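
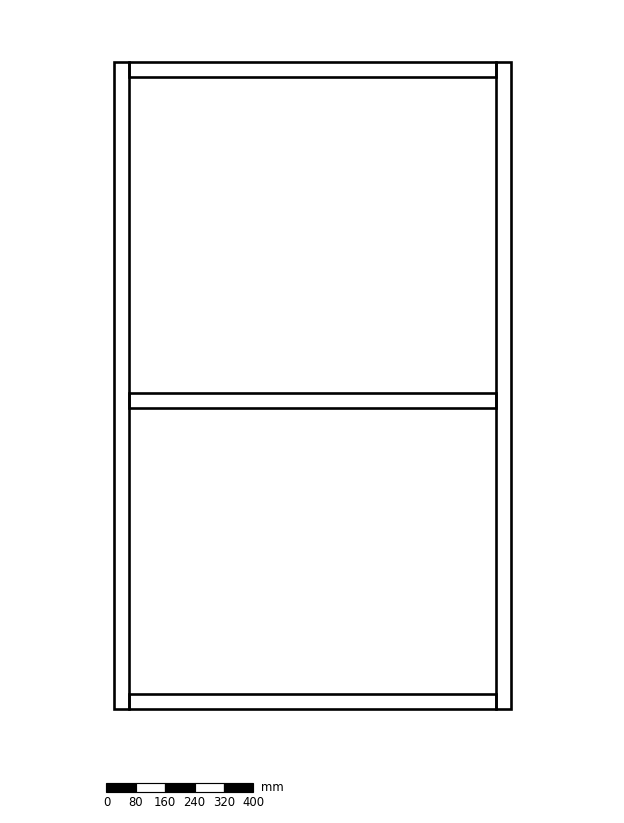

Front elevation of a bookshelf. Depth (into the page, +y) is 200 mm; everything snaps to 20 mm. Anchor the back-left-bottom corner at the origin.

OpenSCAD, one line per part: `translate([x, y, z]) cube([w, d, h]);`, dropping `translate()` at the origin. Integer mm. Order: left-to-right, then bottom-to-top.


cube([40, 200, 1760]);
translate([40, 0, 0]) cube([1000, 200, 40]);
translate([40, 0, 820]) cube([1000, 200, 40]);
translate([40, 0, 1720]) cube([1000, 200, 40]);
translate([1040, 0, 0]) cube([40, 200, 1760]);


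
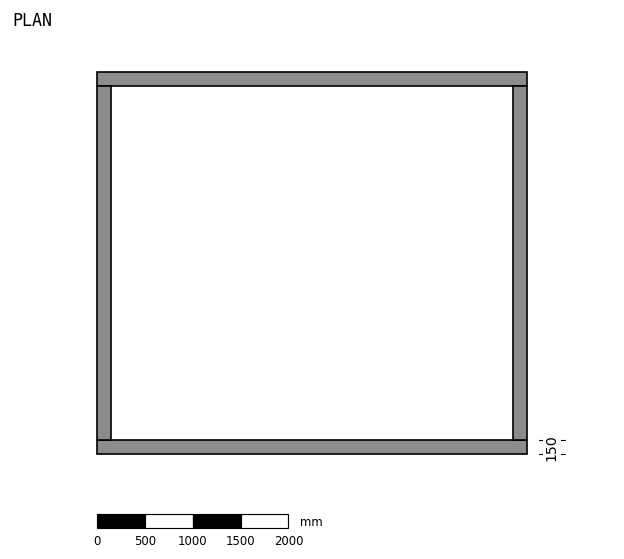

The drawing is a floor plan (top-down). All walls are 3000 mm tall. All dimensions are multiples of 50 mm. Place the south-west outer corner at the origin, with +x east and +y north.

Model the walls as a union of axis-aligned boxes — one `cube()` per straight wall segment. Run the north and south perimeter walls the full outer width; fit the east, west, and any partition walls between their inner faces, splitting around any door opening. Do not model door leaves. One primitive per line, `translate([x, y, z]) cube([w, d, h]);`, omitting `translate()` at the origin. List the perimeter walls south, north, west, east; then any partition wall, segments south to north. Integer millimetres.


cube([4500, 150, 3000]);
translate([0, 3850, 0]) cube([4500, 150, 3000]);
translate([0, 150, 0]) cube([150, 3700, 3000]);
translate([4350, 150, 0]) cube([150, 3700, 3000]);


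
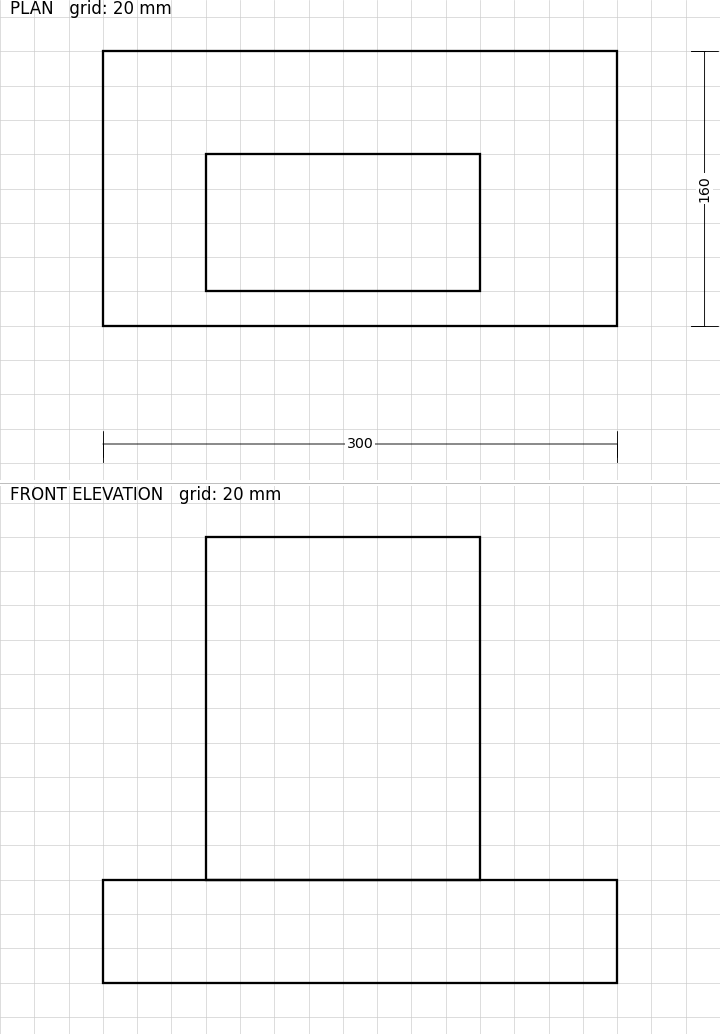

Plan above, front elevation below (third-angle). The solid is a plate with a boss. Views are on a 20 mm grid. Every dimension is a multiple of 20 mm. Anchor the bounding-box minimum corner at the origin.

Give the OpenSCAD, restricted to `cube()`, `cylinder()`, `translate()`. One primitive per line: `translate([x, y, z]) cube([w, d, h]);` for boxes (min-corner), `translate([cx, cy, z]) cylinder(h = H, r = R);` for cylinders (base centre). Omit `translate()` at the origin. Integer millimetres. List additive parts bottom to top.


cube([300, 160, 60]);
translate([60, 20, 60]) cube([160, 80, 200]);


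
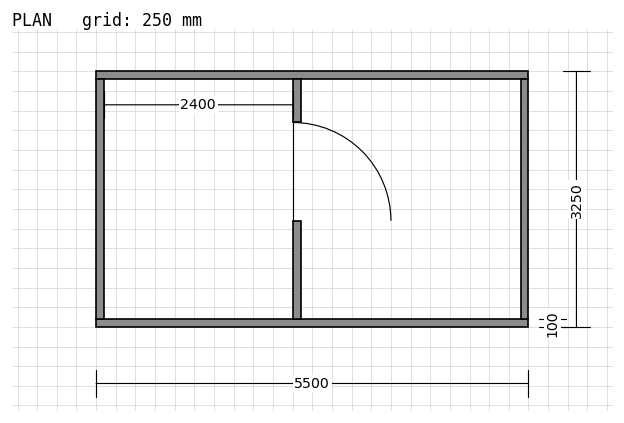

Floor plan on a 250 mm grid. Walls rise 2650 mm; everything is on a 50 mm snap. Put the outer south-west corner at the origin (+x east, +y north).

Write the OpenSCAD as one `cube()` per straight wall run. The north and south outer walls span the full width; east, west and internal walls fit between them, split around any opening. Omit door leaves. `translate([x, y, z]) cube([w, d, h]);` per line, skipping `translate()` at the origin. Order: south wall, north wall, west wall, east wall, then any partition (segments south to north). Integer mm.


cube([5500, 100, 2650]);
translate([0, 3150, 0]) cube([5500, 100, 2650]);
translate([0, 100, 0]) cube([100, 3050, 2650]);
translate([5400, 100, 0]) cube([100, 3050, 2650]);
translate([2500, 100, 0]) cube([100, 1250, 2650]);
translate([2500, 2600, 0]) cube([100, 550, 2650]);


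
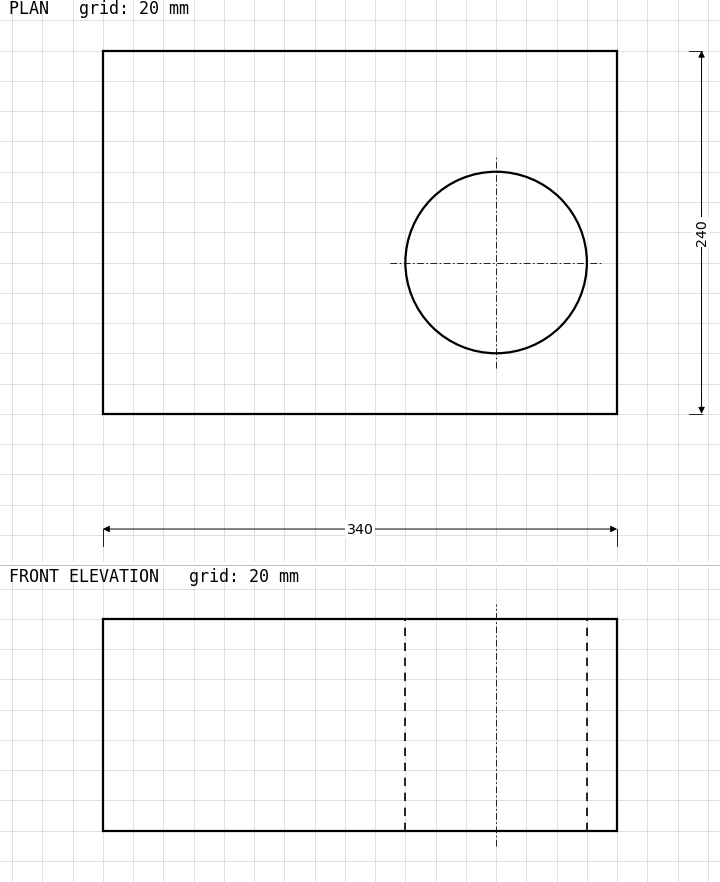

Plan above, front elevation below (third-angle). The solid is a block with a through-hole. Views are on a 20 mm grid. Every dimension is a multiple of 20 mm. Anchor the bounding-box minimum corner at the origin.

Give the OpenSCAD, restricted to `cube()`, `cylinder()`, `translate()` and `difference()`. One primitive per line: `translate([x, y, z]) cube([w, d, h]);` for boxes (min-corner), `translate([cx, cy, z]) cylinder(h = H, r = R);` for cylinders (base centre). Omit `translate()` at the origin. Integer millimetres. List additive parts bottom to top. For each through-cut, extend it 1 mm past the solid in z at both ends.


difference() {
  cube([340, 240, 140]);
  translate([260, 100, -1]) cylinder(h = 142, r = 60);
}


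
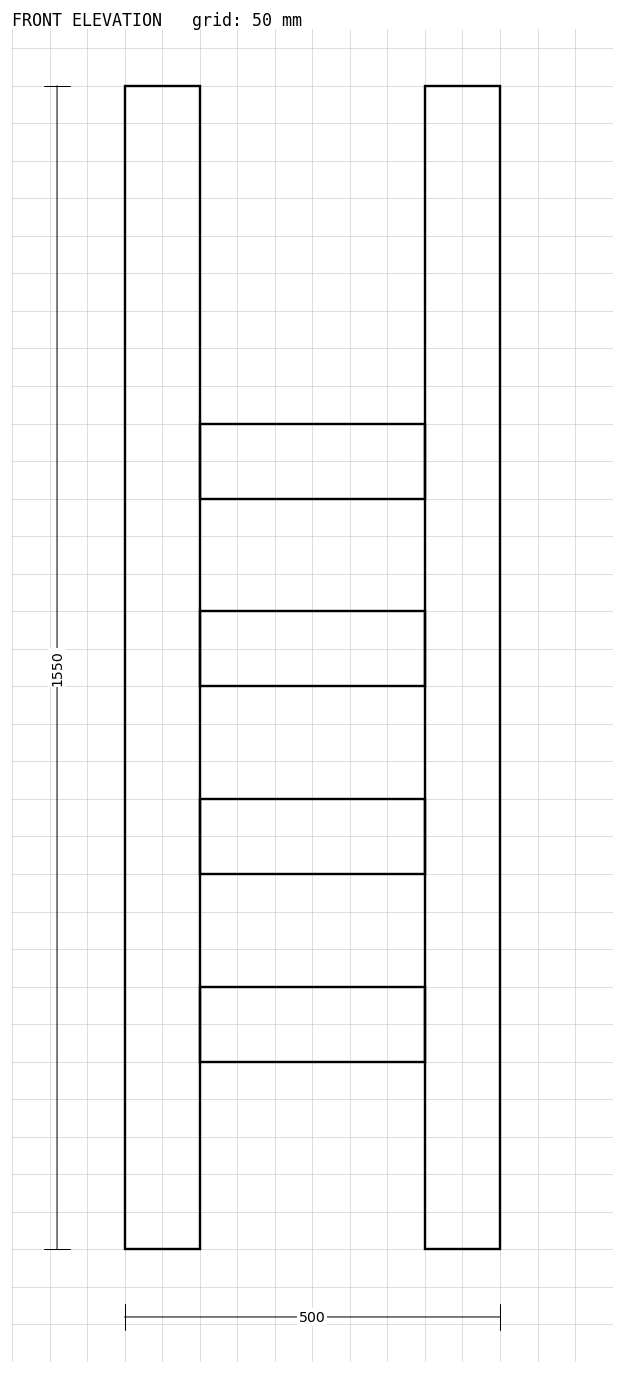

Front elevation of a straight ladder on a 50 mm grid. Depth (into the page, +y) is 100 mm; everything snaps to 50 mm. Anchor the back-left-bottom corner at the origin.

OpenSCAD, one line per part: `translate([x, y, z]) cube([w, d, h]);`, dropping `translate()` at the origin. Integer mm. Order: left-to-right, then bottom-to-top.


cube([100, 100, 1550]);
translate([100, 0, 250]) cube([300, 100, 100]);
translate([100, 0, 500]) cube([300, 100, 100]);
translate([100, 0, 750]) cube([300, 100, 100]);
translate([100, 0, 1000]) cube([300, 100, 100]);
translate([400, 0, 0]) cube([100, 100, 1550]);


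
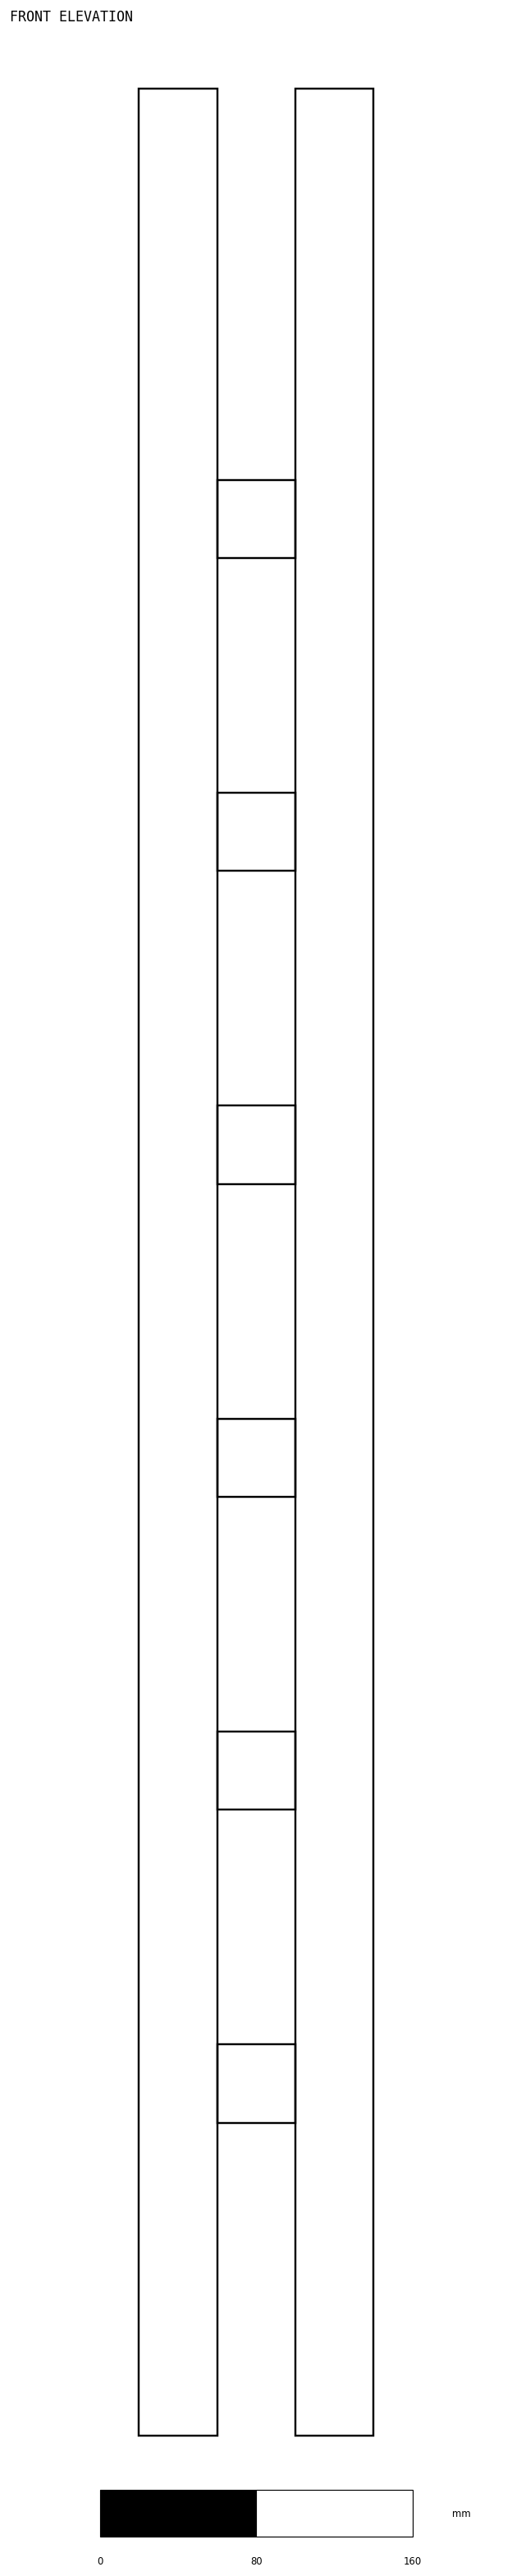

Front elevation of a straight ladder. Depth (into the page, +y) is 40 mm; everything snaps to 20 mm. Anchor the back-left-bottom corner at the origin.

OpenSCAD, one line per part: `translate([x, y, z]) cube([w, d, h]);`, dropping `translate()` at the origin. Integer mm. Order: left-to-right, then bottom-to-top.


cube([40, 40, 1200]);
translate([40, 0, 160]) cube([40, 40, 40]);
translate([40, 0, 320]) cube([40, 40, 40]);
translate([40, 0, 480]) cube([40, 40, 40]);
translate([40, 0, 640]) cube([40, 40, 40]);
translate([40, 0, 800]) cube([40, 40, 40]);
translate([40, 0, 960]) cube([40, 40, 40]);
translate([80, 0, 0]) cube([40, 40, 1200]);


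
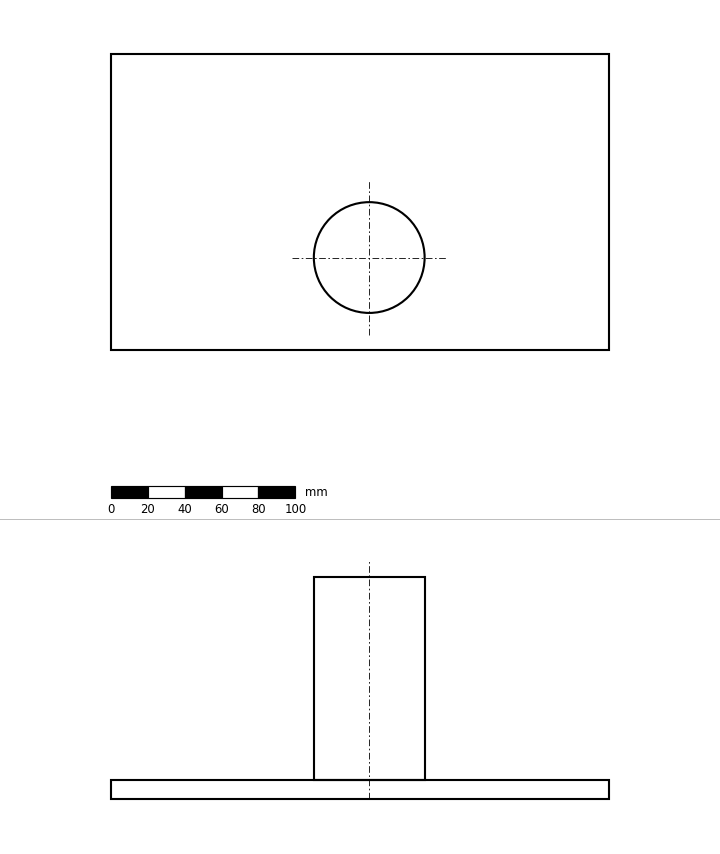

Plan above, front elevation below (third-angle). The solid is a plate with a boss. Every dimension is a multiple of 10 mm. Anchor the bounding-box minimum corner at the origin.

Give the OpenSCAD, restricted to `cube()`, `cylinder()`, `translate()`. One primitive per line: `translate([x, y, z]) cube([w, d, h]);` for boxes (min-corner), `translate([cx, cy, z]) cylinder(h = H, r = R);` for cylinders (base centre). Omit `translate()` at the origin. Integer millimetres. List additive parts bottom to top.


cube([270, 160, 10]);
translate([140, 50, 10]) cylinder(h = 110, r = 30);


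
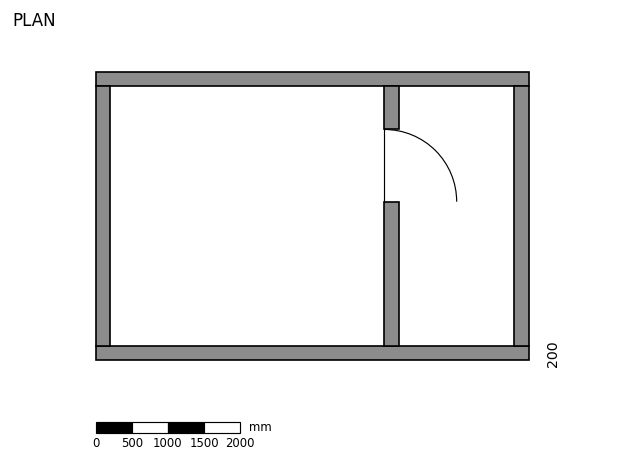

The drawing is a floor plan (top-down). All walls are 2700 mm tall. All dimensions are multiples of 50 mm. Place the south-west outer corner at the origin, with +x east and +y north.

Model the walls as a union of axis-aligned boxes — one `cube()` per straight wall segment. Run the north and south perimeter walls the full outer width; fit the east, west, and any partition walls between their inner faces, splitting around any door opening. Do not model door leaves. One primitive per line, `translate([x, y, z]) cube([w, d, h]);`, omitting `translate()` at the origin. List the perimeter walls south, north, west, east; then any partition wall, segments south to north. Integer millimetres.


cube([6000, 200, 2700]);
translate([0, 3800, 0]) cube([6000, 200, 2700]);
translate([0, 200, 0]) cube([200, 3600, 2700]);
translate([5800, 200, 0]) cube([200, 3600, 2700]);
translate([4000, 200, 0]) cube([200, 2000, 2700]);
translate([4000, 3200, 0]) cube([200, 600, 2700]);


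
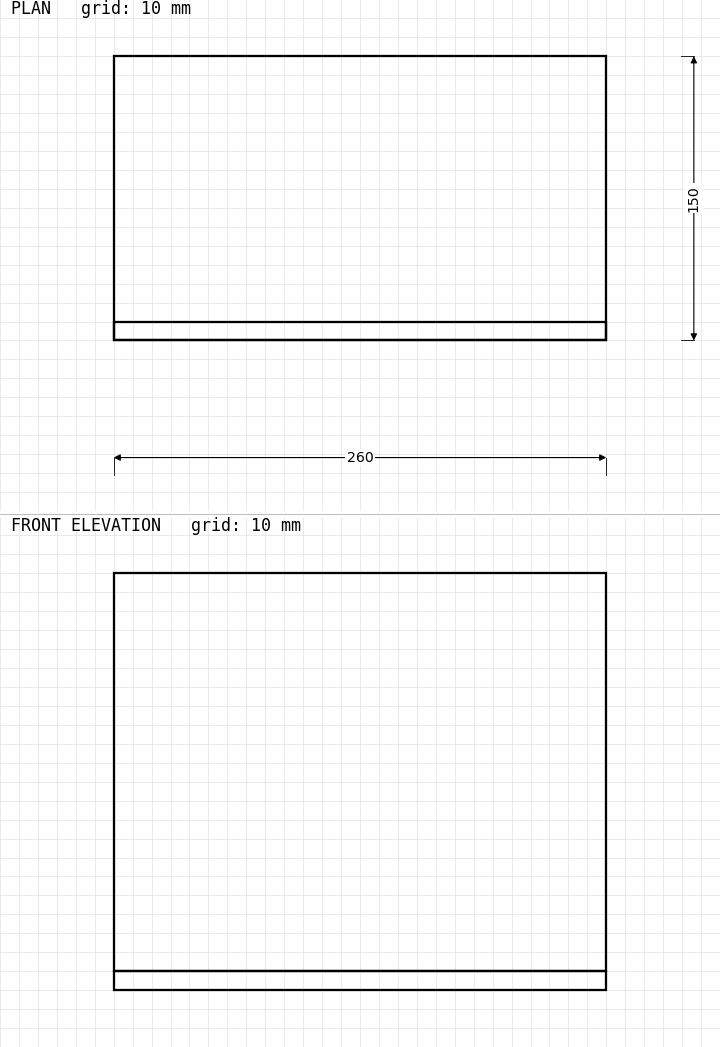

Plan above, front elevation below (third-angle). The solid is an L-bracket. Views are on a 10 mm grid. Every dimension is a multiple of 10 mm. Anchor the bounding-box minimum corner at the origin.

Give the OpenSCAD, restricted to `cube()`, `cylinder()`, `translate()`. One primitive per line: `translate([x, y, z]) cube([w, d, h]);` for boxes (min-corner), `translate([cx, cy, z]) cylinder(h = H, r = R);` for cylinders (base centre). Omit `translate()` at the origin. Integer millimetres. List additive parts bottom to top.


cube([260, 150, 10]);
translate([0, 0, 10]) cube([260, 10, 210]);


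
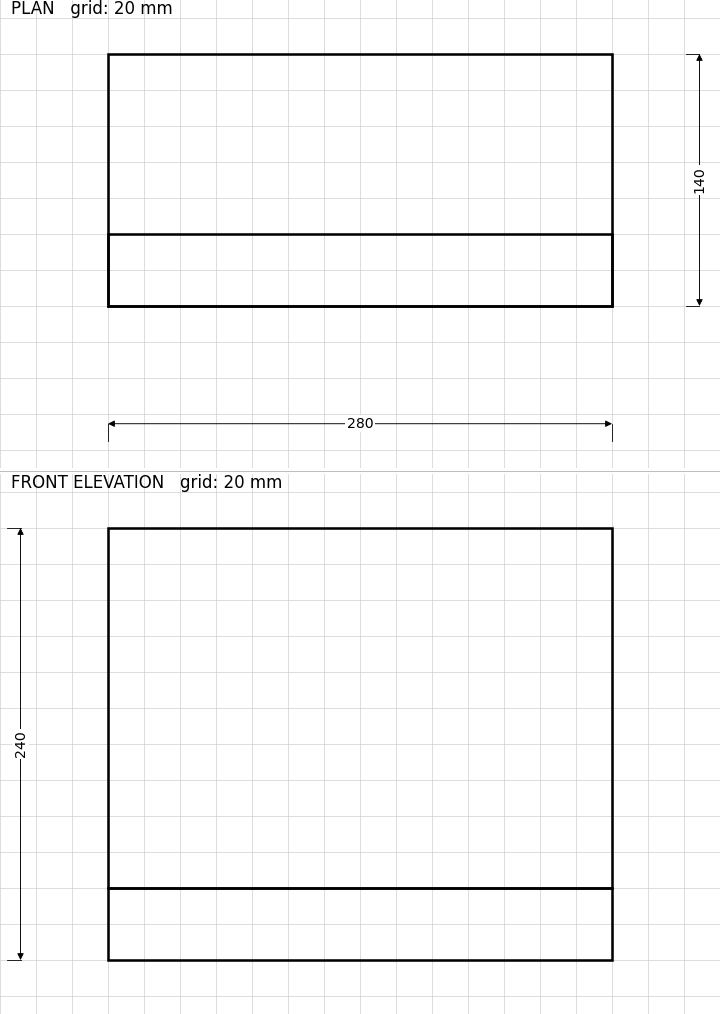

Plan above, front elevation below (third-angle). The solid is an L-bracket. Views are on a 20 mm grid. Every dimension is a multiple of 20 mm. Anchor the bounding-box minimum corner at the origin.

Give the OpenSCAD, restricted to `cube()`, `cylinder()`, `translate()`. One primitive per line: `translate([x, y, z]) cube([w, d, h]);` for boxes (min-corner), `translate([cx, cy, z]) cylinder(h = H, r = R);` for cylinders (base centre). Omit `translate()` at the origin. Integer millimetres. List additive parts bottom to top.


cube([280, 140, 40]);
translate([0, 0, 40]) cube([280, 40, 200]);


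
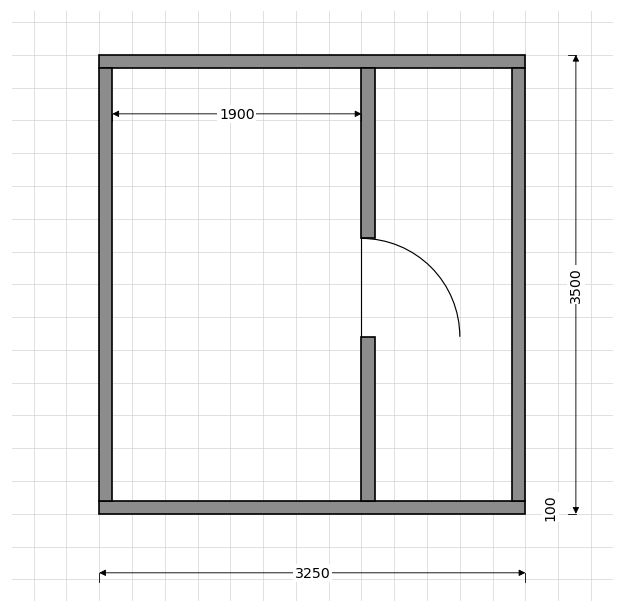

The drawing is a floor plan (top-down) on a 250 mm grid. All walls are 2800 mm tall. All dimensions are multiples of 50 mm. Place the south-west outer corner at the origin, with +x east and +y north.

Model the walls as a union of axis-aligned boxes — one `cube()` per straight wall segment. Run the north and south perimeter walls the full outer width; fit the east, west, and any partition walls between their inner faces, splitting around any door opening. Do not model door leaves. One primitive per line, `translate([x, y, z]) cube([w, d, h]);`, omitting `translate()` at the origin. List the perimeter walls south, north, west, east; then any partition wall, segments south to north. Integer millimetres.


cube([3250, 100, 2800]);
translate([0, 3400, 0]) cube([3250, 100, 2800]);
translate([0, 100, 0]) cube([100, 3300, 2800]);
translate([3150, 100, 0]) cube([100, 3300, 2800]);
translate([2000, 100, 0]) cube([100, 1250, 2800]);
translate([2000, 2100, 0]) cube([100, 1300, 2800]);


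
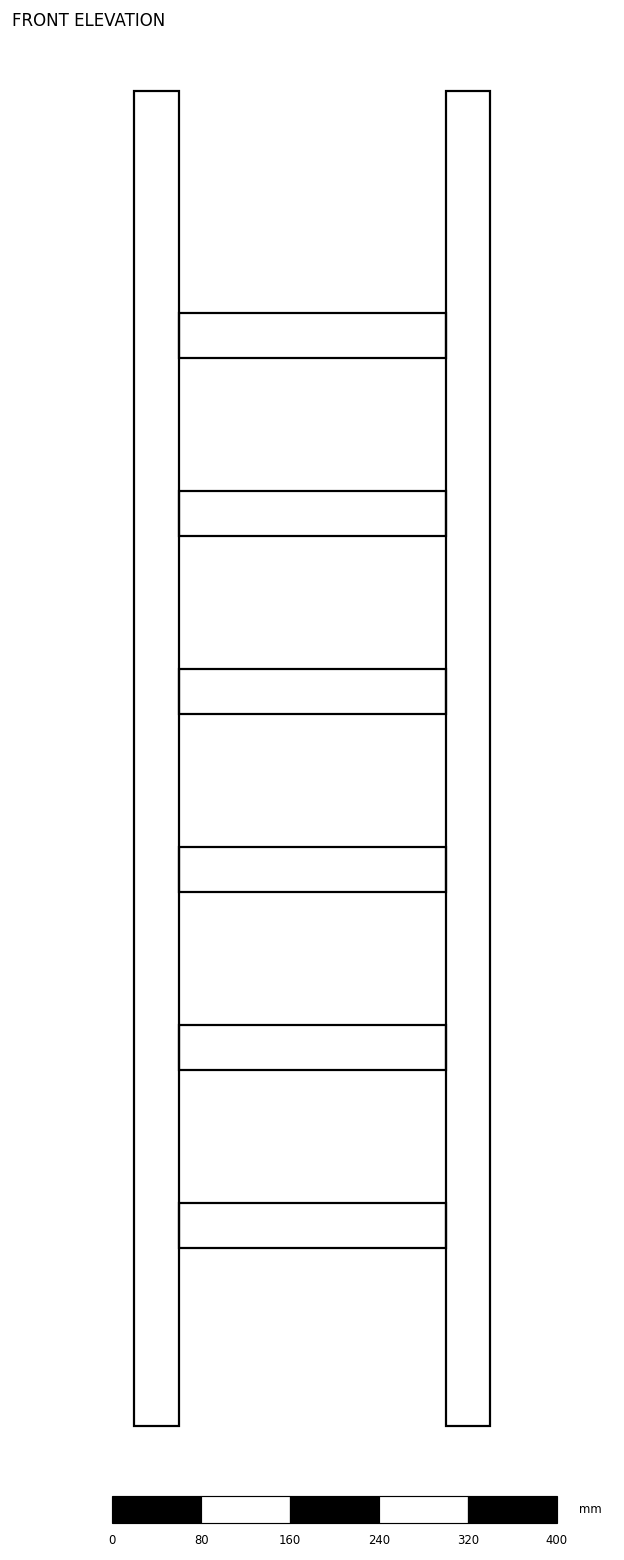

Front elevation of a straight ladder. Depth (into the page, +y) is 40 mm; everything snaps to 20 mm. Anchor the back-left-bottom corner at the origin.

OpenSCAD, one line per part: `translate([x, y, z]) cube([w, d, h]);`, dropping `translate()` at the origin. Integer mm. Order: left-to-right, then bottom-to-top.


cube([40, 40, 1200]);
translate([40, 0, 160]) cube([240, 40, 40]);
translate([40, 0, 320]) cube([240, 40, 40]);
translate([40, 0, 480]) cube([240, 40, 40]);
translate([40, 0, 640]) cube([240, 40, 40]);
translate([40, 0, 800]) cube([240, 40, 40]);
translate([40, 0, 960]) cube([240, 40, 40]);
translate([280, 0, 0]) cube([40, 40, 1200]);


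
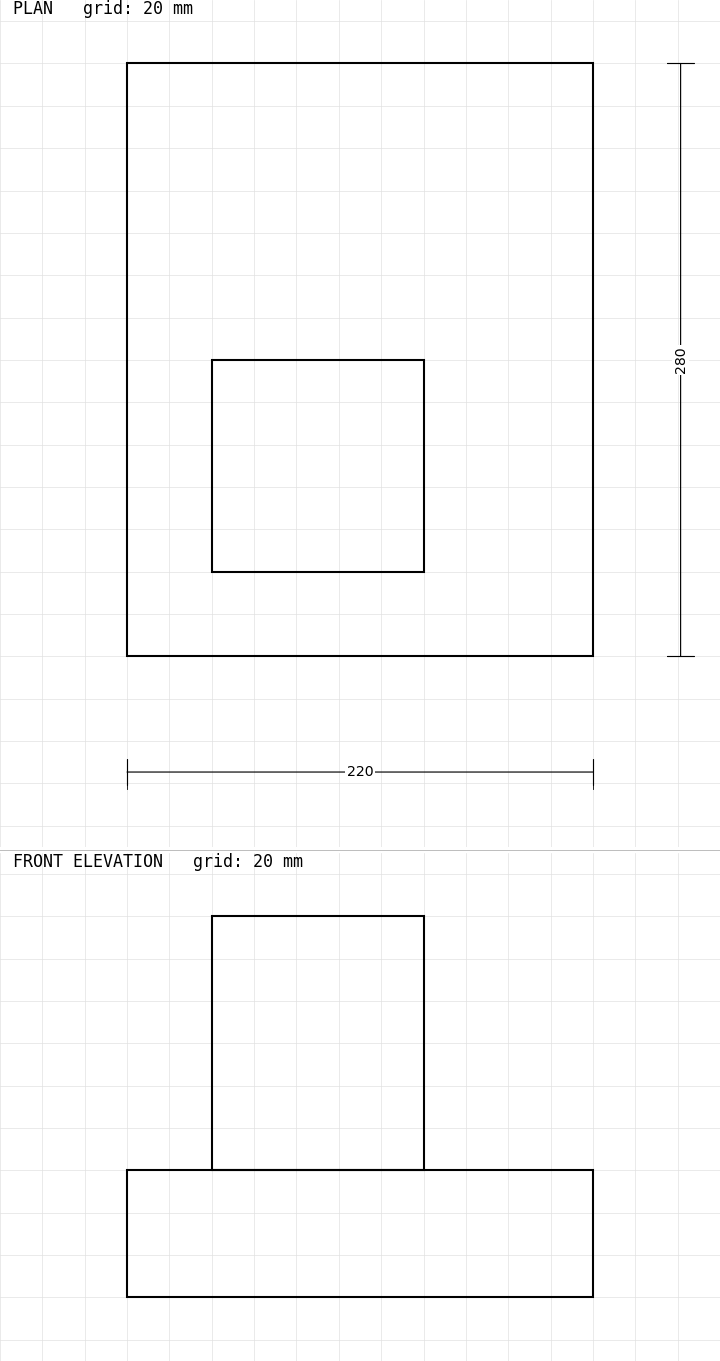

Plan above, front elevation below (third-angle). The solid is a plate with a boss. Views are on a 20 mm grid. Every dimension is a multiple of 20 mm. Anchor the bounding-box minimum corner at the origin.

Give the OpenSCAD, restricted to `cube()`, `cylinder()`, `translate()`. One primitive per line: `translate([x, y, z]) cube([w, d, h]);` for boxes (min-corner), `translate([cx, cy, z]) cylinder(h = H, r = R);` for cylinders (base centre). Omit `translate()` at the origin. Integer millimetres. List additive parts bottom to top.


cube([220, 280, 60]);
translate([40, 40, 60]) cube([100, 100, 120]);


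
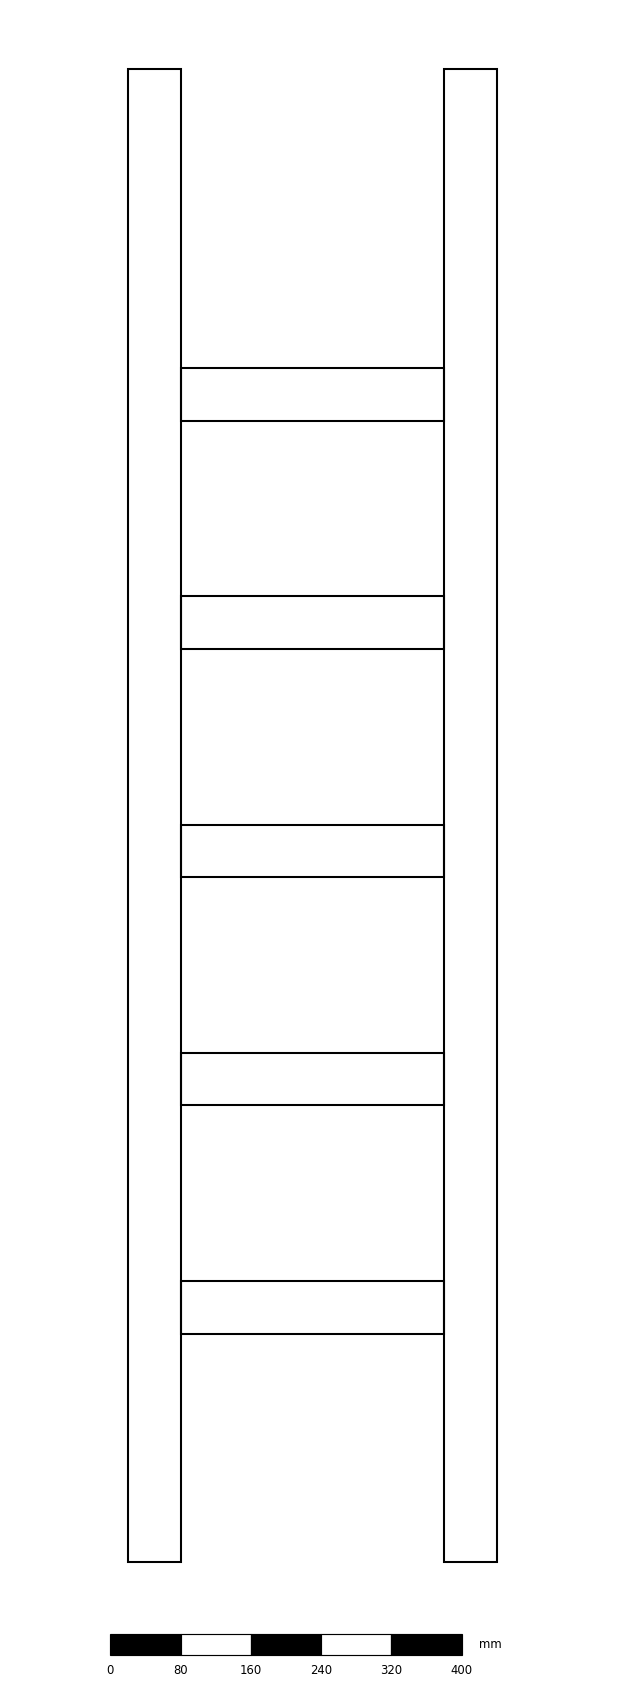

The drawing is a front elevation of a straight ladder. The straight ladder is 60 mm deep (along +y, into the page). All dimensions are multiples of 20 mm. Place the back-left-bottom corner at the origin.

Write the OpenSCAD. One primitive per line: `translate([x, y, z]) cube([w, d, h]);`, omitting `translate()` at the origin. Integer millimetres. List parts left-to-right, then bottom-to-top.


cube([60, 60, 1700]);
translate([60, 0, 260]) cube([300, 60, 60]);
translate([60, 0, 520]) cube([300, 60, 60]);
translate([60, 0, 780]) cube([300, 60, 60]);
translate([60, 0, 1040]) cube([300, 60, 60]);
translate([60, 0, 1300]) cube([300, 60, 60]);
translate([360, 0, 0]) cube([60, 60, 1700]);


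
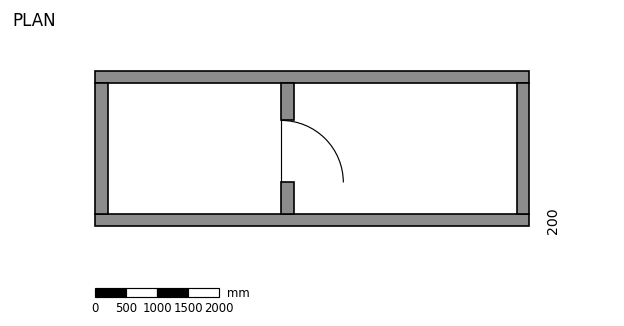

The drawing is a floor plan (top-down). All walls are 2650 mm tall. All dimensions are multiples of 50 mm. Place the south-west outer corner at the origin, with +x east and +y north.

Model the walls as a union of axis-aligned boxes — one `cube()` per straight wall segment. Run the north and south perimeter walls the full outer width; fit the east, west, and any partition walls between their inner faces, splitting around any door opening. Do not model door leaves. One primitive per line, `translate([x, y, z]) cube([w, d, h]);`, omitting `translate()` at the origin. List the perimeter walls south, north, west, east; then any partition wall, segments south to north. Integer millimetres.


cube([7000, 200, 2650]);
translate([0, 2300, 0]) cube([7000, 200, 2650]);
translate([0, 200, 0]) cube([200, 2100, 2650]);
translate([6800, 200, 0]) cube([200, 2100, 2650]);
translate([3000, 200, 0]) cube([200, 500, 2650]);
translate([3000, 1700, 0]) cube([200, 600, 2650]);


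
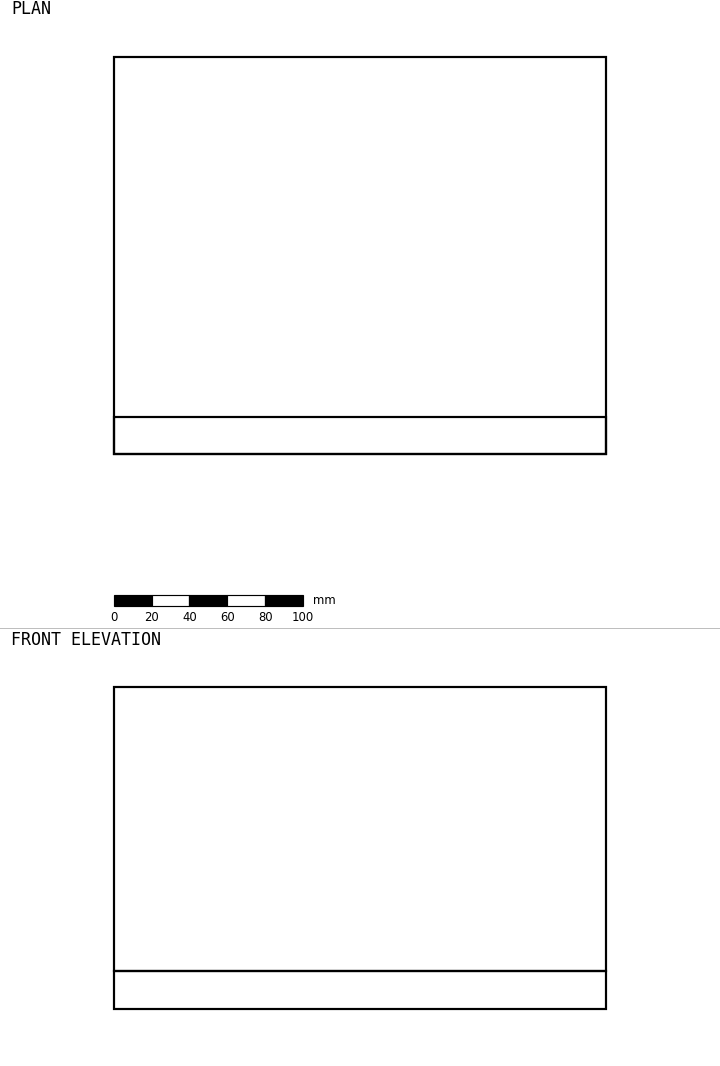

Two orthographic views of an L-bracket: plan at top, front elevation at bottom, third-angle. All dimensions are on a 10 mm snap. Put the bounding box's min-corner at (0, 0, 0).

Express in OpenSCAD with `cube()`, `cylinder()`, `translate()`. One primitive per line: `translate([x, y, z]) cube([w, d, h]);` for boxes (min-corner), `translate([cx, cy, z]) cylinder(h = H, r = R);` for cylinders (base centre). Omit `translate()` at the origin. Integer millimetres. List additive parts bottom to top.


cube([260, 210, 20]);
translate([0, 0, 20]) cube([260, 20, 150]);


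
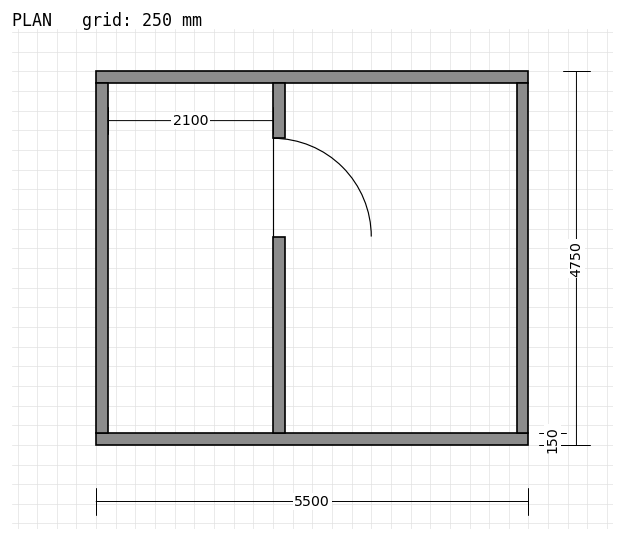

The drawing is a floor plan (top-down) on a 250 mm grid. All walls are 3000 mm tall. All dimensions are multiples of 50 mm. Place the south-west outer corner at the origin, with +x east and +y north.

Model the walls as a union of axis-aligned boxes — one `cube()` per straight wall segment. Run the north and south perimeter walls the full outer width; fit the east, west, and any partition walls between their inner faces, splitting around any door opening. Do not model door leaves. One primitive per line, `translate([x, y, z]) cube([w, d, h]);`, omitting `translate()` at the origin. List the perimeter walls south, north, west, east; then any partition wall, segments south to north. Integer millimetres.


cube([5500, 150, 3000]);
translate([0, 4600, 0]) cube([5500, 150, 3000]);
translate([0, 150, 0]) cube([150, 4450, 3000]);
translate([5350, 150, 0]) cube([150, 4450, 3000]);
translate([2250, 150, 0]) cube([150, 2500, 3000]);
translate([2250, 3900, 0]) cube([150, 700, 3000]);


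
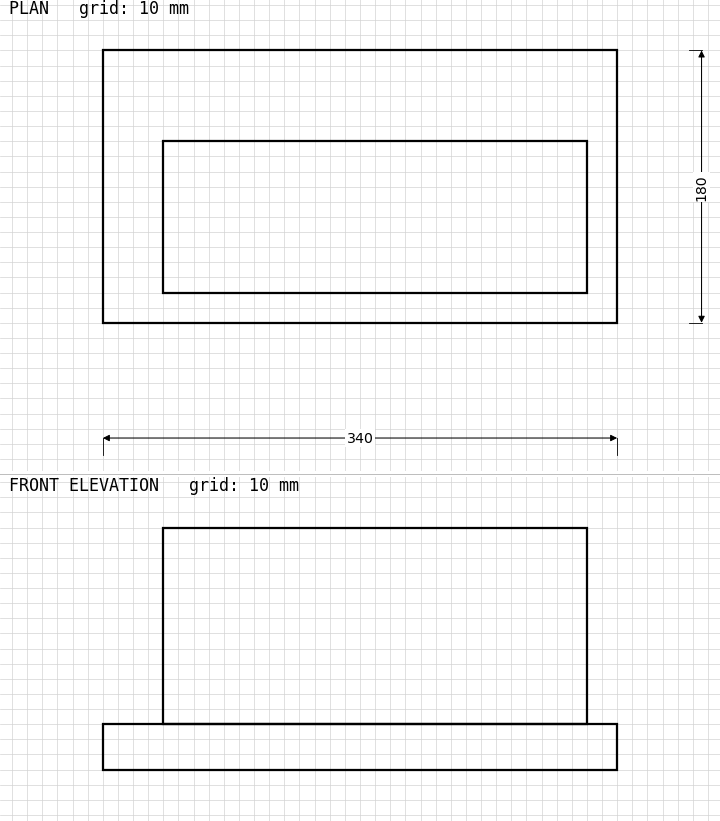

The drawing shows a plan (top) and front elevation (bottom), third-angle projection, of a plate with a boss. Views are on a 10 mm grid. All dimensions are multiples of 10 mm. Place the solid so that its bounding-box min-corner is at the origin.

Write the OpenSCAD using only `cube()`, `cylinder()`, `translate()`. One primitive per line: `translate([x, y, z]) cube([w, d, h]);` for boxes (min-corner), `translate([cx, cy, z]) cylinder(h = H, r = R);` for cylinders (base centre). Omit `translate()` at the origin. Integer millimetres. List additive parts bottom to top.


cube([340, 180, 30]);
translate([40, 20, 30]) cube([280, 100, 130]);


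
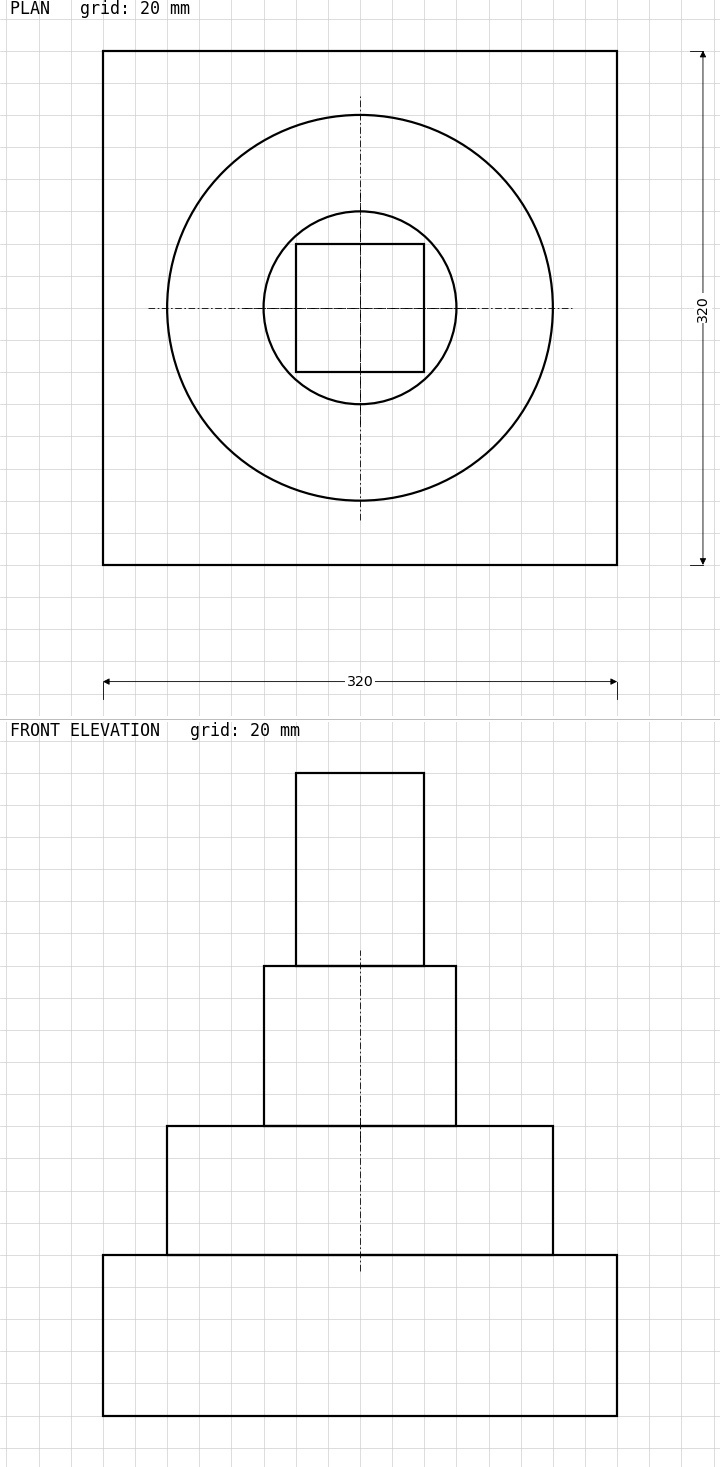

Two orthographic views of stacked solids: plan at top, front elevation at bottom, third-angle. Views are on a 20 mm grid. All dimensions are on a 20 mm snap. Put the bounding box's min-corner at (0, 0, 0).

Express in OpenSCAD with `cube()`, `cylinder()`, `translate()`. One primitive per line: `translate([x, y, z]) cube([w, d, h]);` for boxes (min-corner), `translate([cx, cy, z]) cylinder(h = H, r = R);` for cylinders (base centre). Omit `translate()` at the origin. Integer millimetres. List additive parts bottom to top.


cube([320, 320, 100]);
translate([160, 160, 100]) cylinder(h = 80, r = 120);
translate([160, 160, 180]) cylinder(h = 100, r = 60);
translate([120, 120, 280]) cube([80, 80, 120]);


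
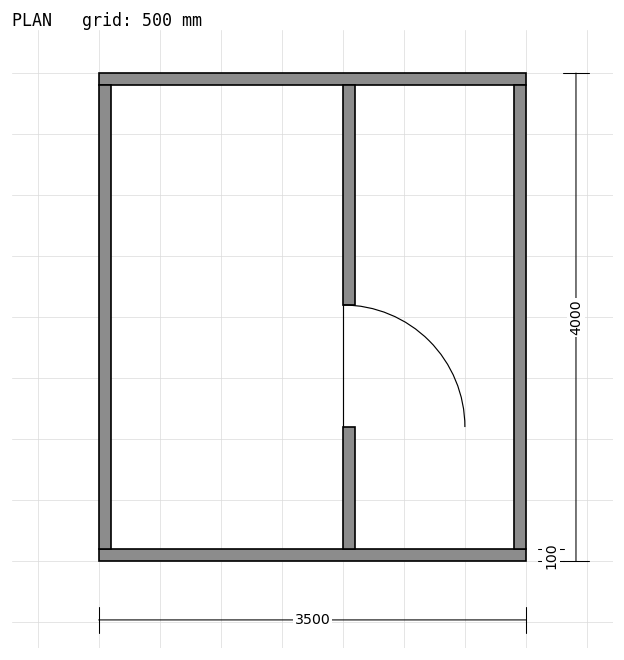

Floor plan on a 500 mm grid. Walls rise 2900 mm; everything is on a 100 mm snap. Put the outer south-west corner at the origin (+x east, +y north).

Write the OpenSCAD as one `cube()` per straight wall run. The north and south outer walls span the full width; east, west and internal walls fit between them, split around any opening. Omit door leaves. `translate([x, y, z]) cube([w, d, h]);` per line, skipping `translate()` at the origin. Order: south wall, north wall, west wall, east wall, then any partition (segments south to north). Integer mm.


cube([3500, 100, 2900]);
translate([0, 3900, 0]) cube([3500, 100, 2900]);
translate([0, 100, 0]) cube([100, 3800, 2900]);
translate([3400, 100, 0]) cube([100, 3800, 2900]);
translate([2000, 100, 0]) cube([100, 1000, 2900]);
translate([2000, 2100, 0]) cube([100, 1800, 2900]);


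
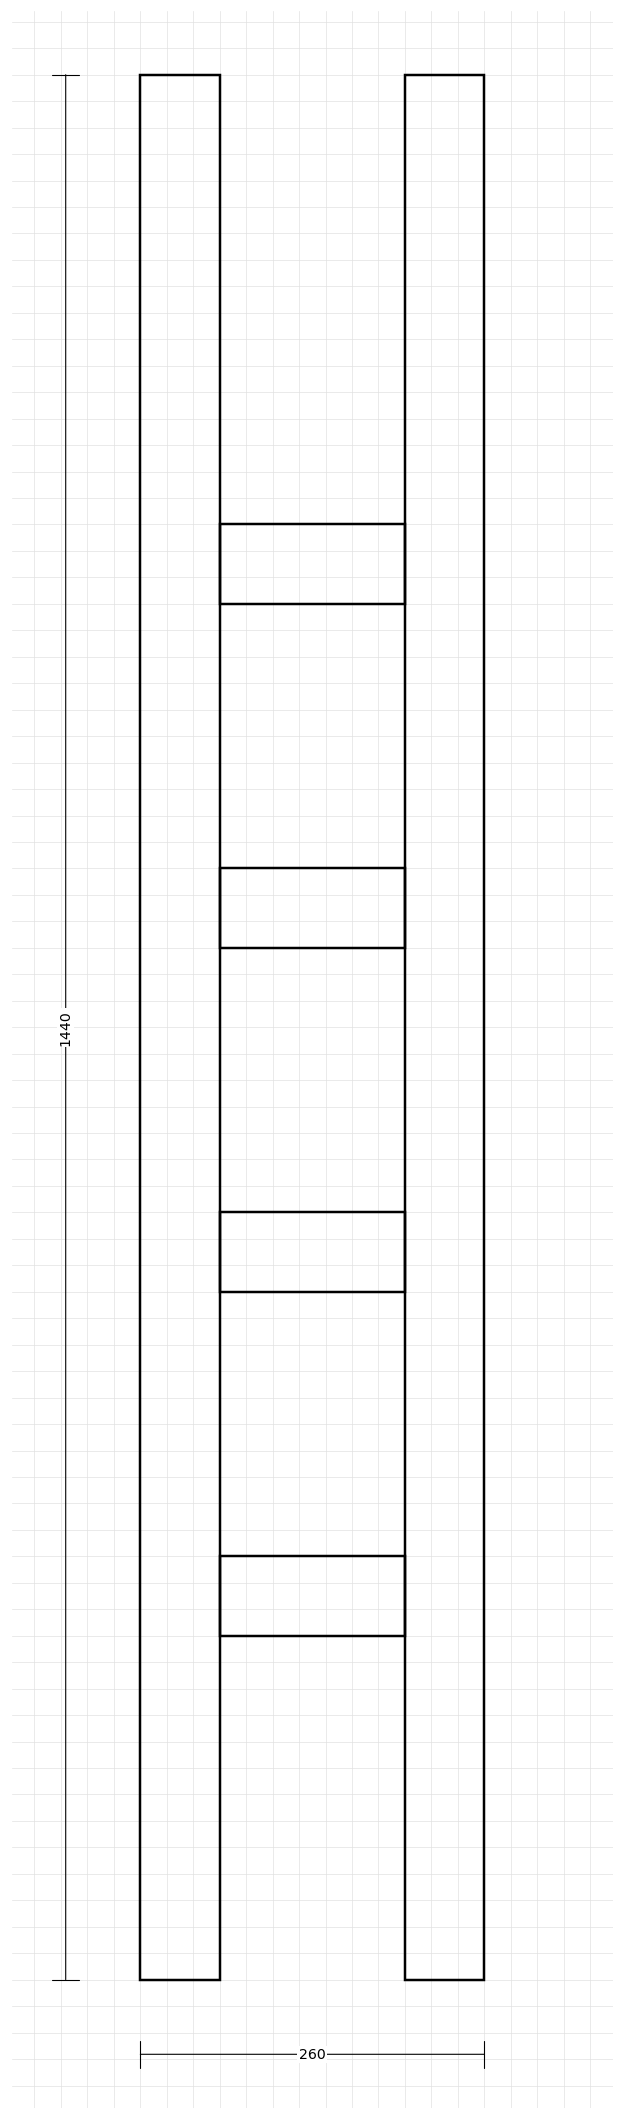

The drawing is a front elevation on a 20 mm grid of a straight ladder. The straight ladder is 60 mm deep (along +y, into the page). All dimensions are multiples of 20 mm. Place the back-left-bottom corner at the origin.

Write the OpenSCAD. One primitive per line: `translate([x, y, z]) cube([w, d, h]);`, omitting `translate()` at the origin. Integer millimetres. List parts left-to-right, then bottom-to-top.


cube([60, 60, 1440]);
translate([60, 0, 260]) cube([140, 60, 60]);
translate([60, 0, 520]) cube([140, 60, 60]);
translate([60, 0, 780]) cube([140, 60, 60]);
translate([60, 0, 1040]) cube([140, 60, 60]);
translate([200, 0, 0]) cube([60, 60, 1440]);


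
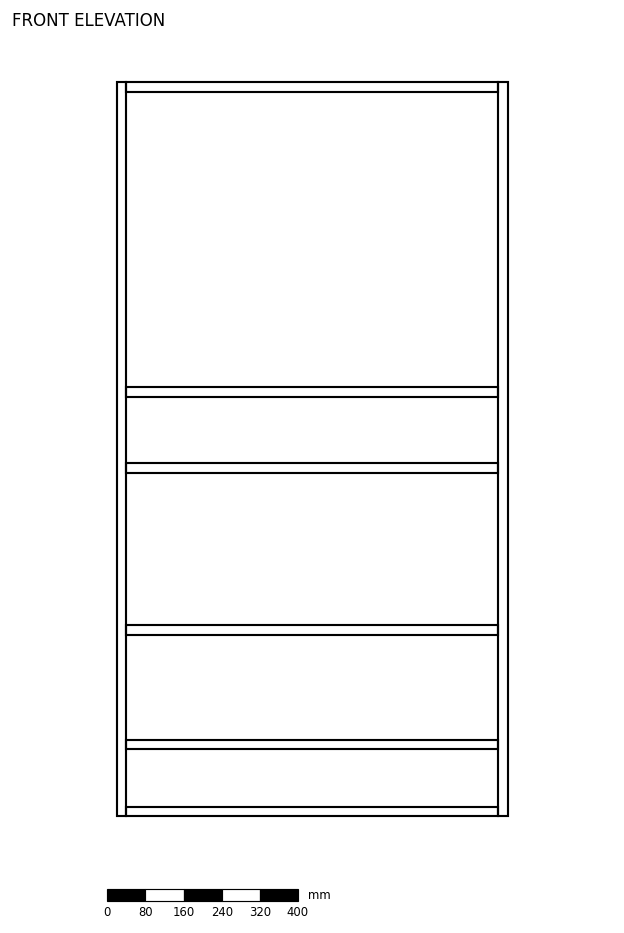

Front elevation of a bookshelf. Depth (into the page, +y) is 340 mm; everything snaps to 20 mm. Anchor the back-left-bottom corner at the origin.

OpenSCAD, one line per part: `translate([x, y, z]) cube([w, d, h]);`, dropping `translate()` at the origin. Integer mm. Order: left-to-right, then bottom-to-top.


cube([20, 340, 1540]);
translate([20, 0, 0]) cube([780, 340, 20]);
translate([20, 0, 140]) cube([780, 340, 20]);
translate([20, 0, 380]) cube([780, 340, 20]);
translate([20, 0, 720]) cube([780, 340, 20]);
translate([20, 0, 880]) cube([780, 340, 20]);
translate([20, 0, 1520]) cube([780, 340, 20]);
translate([800, 0, 0]) cube([20, 340, 1540]);


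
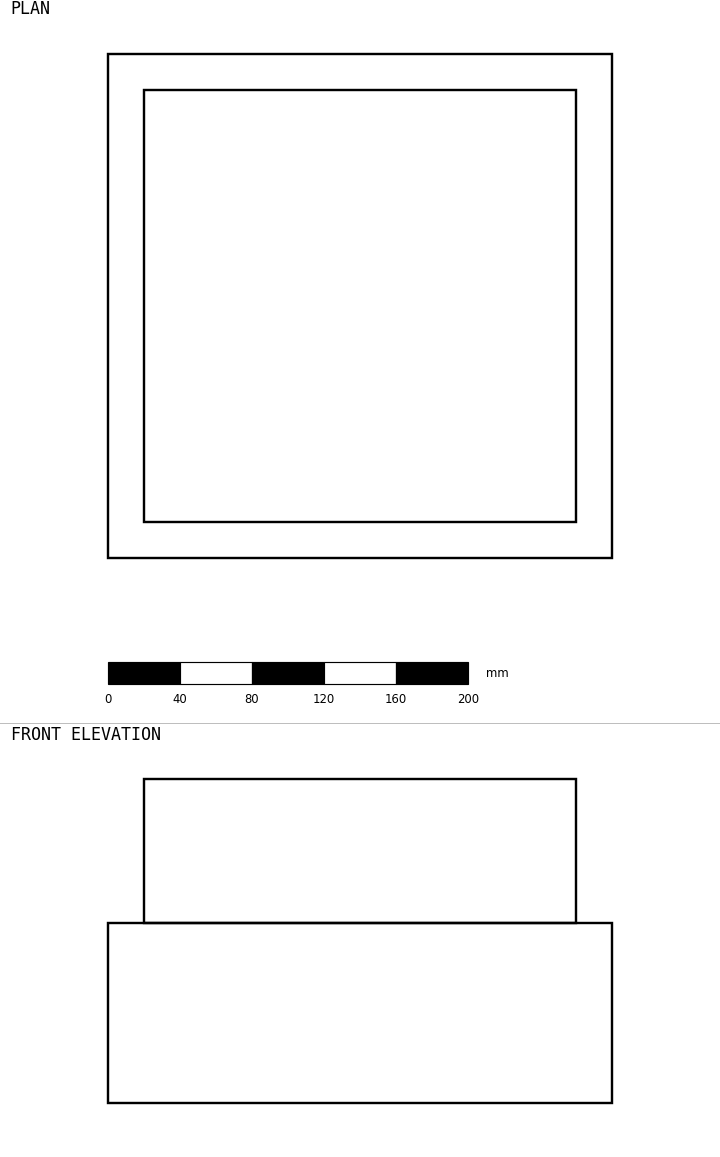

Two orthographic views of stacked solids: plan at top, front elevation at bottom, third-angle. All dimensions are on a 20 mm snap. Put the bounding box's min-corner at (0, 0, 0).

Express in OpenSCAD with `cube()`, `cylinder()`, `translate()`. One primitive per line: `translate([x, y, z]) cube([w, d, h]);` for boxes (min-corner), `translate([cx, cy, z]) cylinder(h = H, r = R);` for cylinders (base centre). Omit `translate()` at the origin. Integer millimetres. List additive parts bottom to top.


cube([280, 280, 100]);
translate([20, 20, 100]) cube([240, 240, 80]);


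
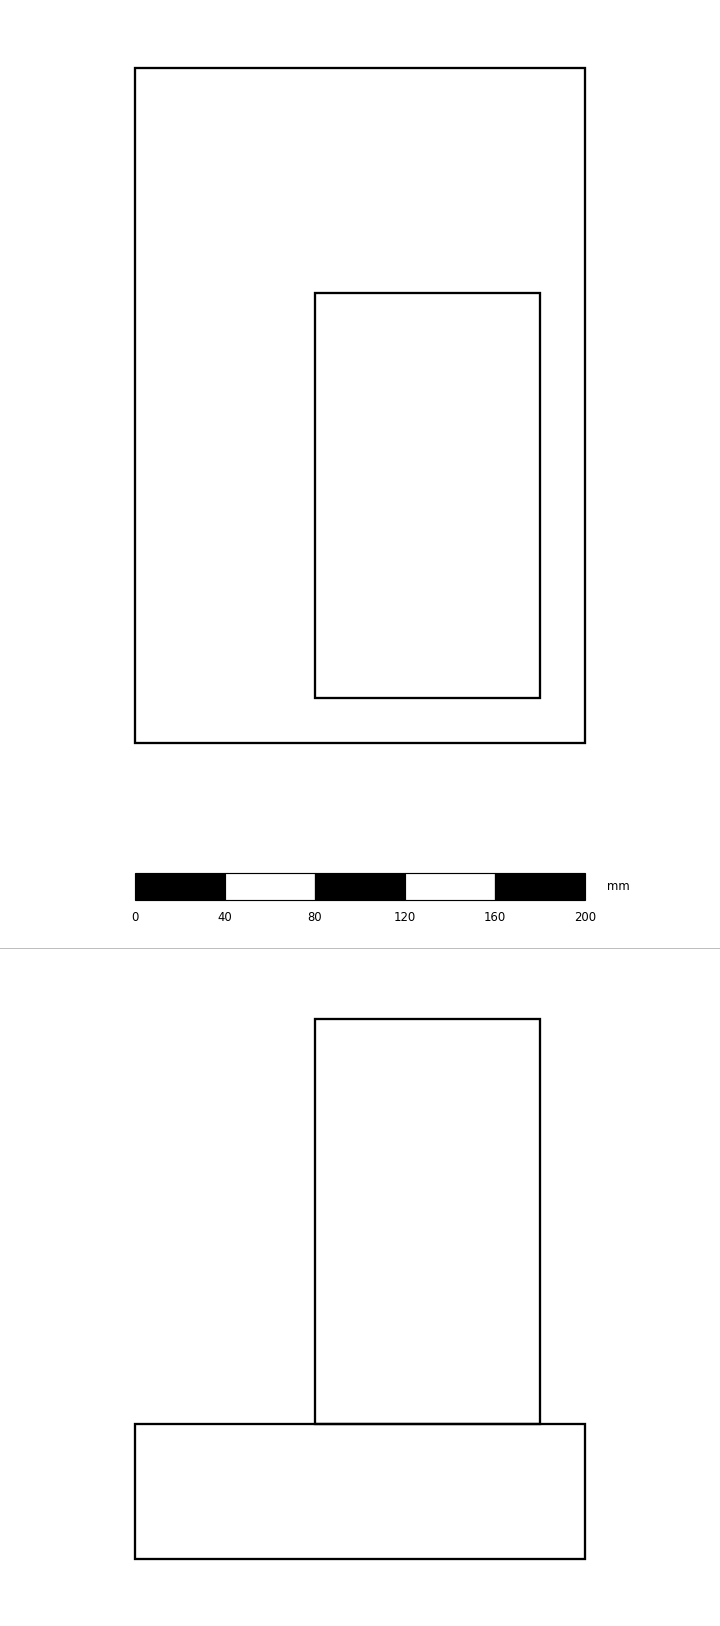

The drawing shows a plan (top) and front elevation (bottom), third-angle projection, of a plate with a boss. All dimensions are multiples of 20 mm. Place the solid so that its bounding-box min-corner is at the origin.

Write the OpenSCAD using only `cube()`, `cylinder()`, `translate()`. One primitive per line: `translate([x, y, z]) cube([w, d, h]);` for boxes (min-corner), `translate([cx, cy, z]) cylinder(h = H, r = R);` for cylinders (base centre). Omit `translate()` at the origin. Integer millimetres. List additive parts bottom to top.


cube([200, 300, 60]);
translate([80, 20, 60]) cube([100, 180, 180]);


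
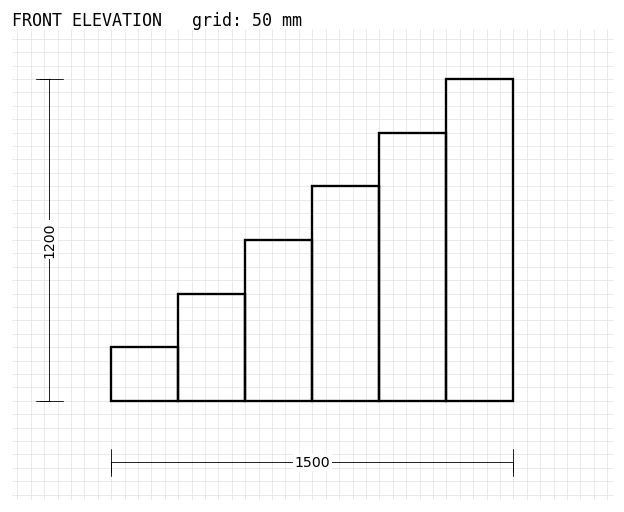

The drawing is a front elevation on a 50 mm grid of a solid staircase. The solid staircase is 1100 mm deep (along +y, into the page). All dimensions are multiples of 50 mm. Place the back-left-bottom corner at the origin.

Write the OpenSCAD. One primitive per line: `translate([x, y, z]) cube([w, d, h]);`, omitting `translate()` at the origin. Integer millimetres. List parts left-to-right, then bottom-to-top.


cube([250, 1100, 200]);
translate([250, 0, 0]) cube([250, 1100, 400]);
translate([500, 0, 0]) cube([250, 1100, 600]);
translate([750, 0, 0]) cube([250, 1100, 800]);
translate([1000, 0, 0]) cube([250, 1100, 1000]);
translate([1250, 0, 0]) cube([250, 1100, 1200]);


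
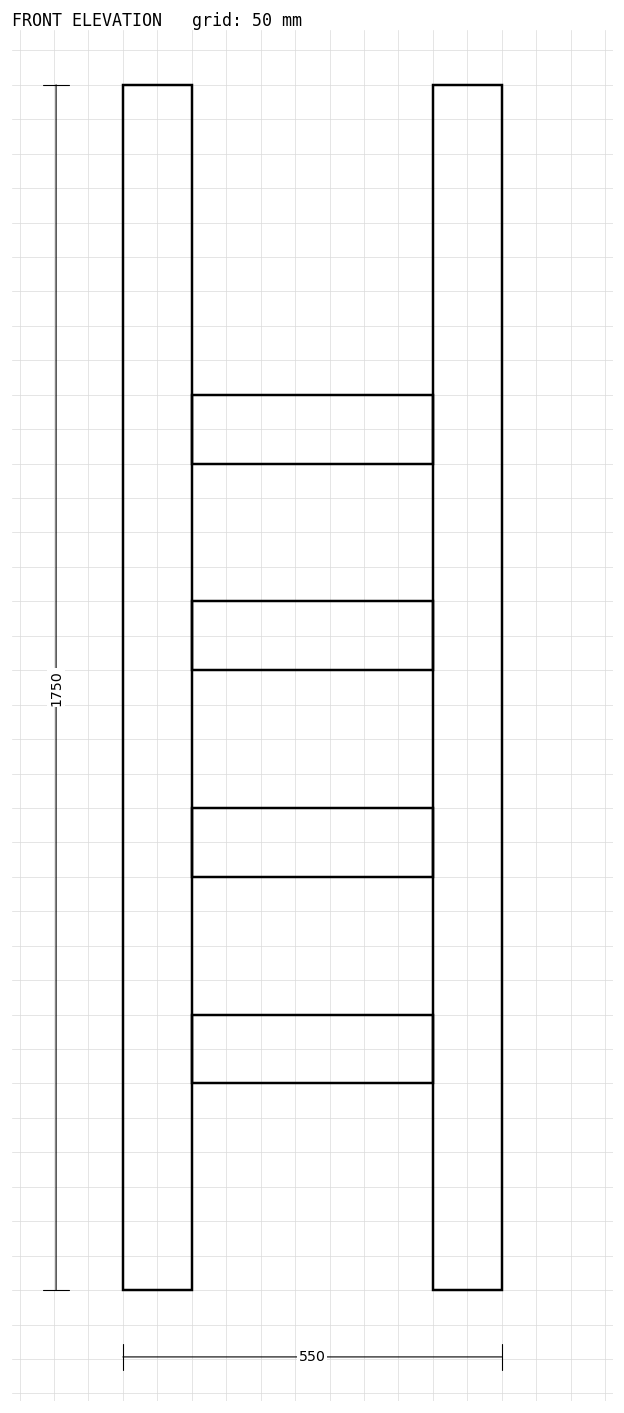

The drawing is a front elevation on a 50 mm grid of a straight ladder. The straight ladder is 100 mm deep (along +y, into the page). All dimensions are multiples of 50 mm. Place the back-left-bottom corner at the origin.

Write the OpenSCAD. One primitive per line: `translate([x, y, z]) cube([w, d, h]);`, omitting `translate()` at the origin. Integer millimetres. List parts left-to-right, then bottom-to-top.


cube([100, 100, 1750]);
translate([100, 0, 300]) cube([350, 100, 100]);
translate([100, 0, 600]) cube([350, 100, 100]);
translate([100, 0, 900]) cube([350, 100, 100]);
translate([100, 0, 1200]) cube([350, 100, 100]);
translate([450, 0, 0]) cube([100, 100, 1750]);


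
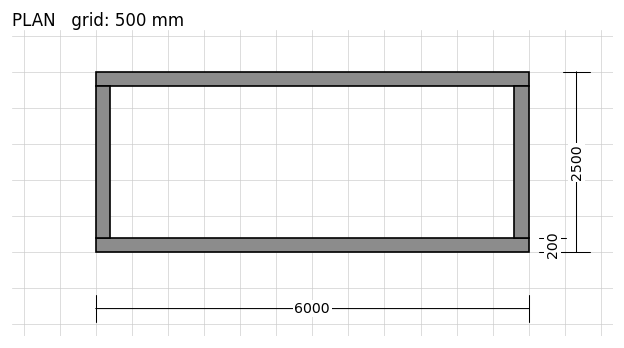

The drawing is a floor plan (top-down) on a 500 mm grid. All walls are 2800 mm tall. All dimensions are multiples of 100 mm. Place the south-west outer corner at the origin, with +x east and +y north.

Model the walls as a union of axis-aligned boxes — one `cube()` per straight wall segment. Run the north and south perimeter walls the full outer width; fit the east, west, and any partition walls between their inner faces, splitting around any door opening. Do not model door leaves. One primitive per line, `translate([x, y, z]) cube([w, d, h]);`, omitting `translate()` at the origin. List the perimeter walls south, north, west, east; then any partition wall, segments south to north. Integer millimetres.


cube([6000, 200, 2800]);
translate([0, 2300, 0]) cube([6000, 200, 2800]);
translate([0, 200, 0]) cube([200, 2100, 2800]);
translate([5800, 200, 0]) cube([200, 2100, 2800]);


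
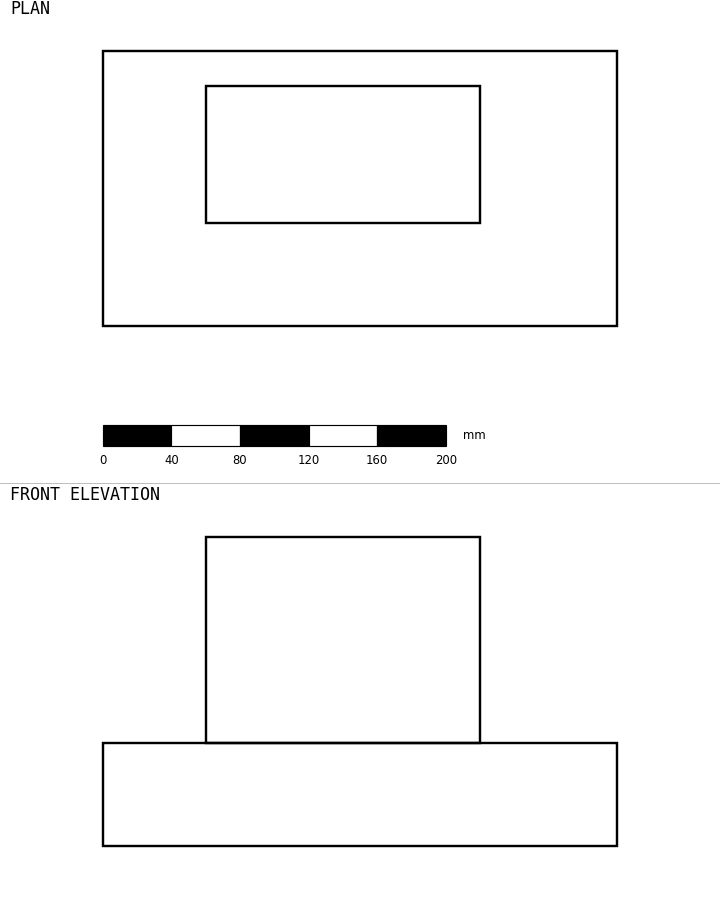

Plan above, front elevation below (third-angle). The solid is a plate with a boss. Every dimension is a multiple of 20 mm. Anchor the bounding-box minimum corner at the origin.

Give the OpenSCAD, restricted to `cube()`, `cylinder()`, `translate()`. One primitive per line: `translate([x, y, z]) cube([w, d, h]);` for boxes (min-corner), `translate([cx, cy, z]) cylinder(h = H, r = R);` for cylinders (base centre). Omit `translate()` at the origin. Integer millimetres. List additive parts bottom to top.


cube([300, 160, 60]);
translate([60, 60, 60]) cube([160, 80, 120]);


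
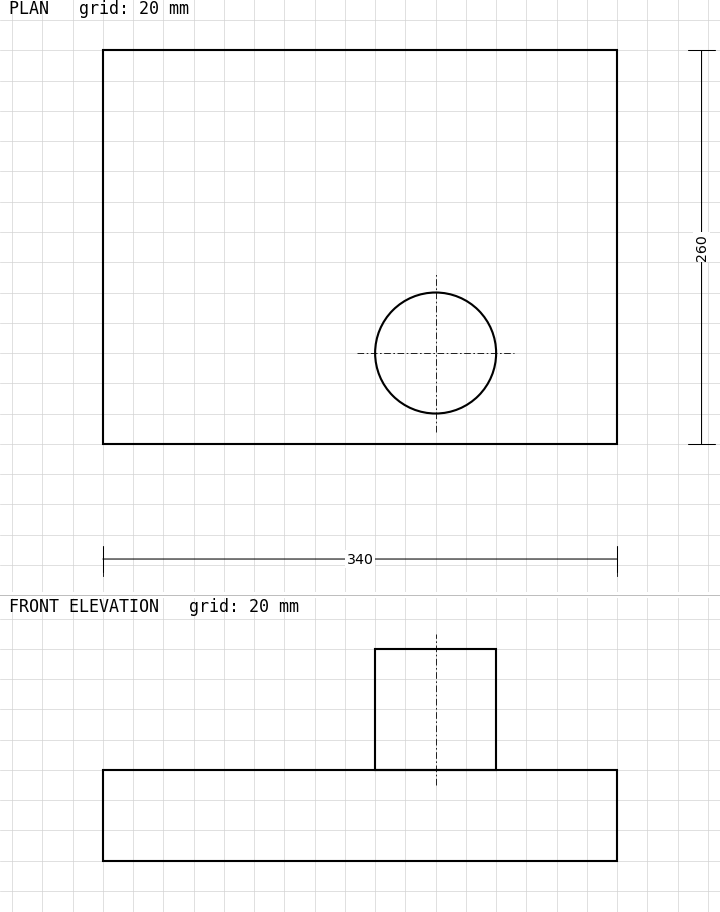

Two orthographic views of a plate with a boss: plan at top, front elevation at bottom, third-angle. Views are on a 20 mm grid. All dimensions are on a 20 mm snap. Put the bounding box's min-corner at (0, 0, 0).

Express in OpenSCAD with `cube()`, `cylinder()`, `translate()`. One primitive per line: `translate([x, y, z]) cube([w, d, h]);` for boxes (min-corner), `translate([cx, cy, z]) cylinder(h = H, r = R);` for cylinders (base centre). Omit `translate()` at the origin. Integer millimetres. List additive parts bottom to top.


cube([340, 260, 60]);
translate([220, 60, 60]) cylinder(h = 80, r = 40);


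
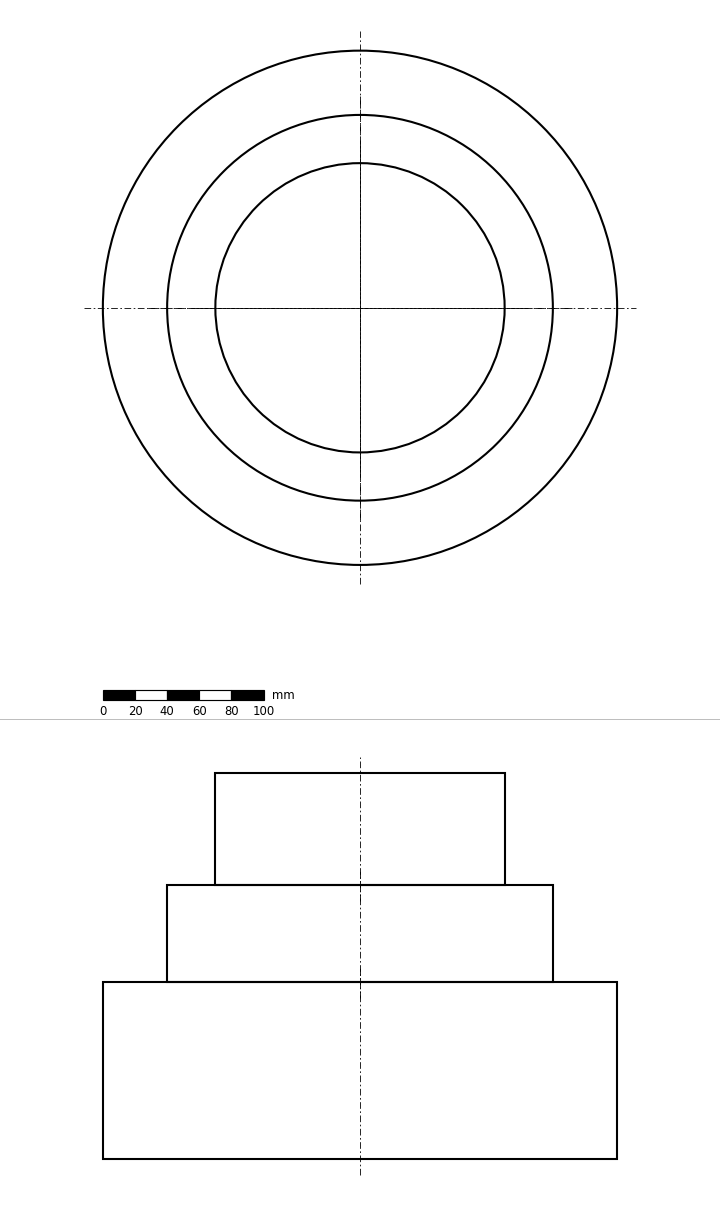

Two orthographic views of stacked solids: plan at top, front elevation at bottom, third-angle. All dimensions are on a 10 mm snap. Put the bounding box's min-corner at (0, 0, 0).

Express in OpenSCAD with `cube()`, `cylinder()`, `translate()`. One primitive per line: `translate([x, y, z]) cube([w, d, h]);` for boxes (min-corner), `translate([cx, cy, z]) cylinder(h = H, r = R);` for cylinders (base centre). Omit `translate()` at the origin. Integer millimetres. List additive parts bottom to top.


translate([160, 160, 0]) cylinder(h = 110, r = 160);
translate([160, 160, 110]) cylinder(h = 60, r = 120);
translate([160, 160, 170]) cylinder(h = 70, r = 90);


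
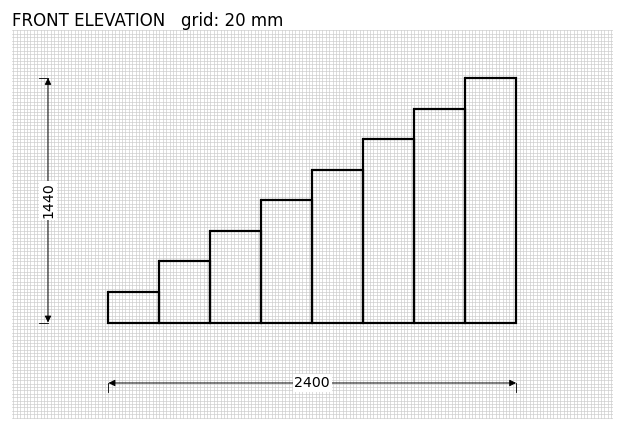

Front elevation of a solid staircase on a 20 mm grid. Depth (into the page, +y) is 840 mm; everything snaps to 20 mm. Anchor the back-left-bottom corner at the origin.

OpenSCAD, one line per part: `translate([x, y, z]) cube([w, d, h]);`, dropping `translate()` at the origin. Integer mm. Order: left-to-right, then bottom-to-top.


cube([300, 840, 180]);
translate([300, 0, 0]) cube([300, 840, 360]);
translate([600, 0, 0]) cube([300, 840, 540]);
translate([900, 0, 0]) cube([300, 840, 720]);
translate([1200, 0, 0]) cube([300, 840, 900]);
translate([1500, 0, 0]) cube([300, 840, 1080]);
translate([1800, 0, 0]) cube([300, 840, 1260]);
translate([2100, 0, 0]) cube([300, 840, 1440]);


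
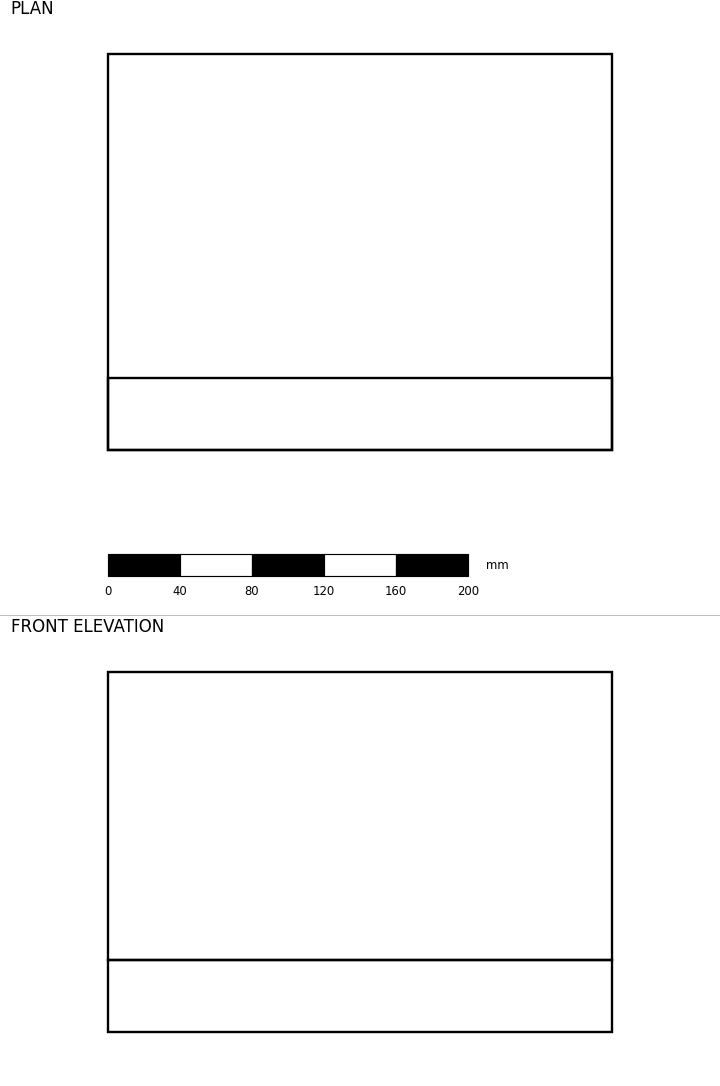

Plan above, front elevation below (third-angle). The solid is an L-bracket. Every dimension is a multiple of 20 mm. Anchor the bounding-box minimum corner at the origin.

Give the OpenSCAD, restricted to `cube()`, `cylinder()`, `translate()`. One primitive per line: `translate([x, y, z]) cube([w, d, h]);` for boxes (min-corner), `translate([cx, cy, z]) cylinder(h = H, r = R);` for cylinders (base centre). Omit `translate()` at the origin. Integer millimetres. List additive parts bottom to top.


cube([280, 220, 40]);
translate([0, 0, 40]) cube([280, 40, 160]);
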